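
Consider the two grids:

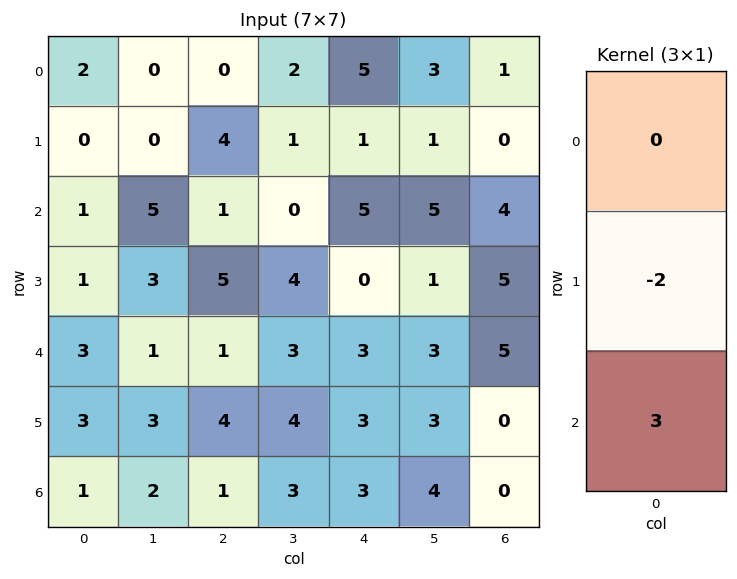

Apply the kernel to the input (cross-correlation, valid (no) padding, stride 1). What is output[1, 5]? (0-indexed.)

The receptive field on the input at this output position is [1 / 5 / 1]. Elementwise product with the kernel and sum: 5·-2 + 1·3.

-7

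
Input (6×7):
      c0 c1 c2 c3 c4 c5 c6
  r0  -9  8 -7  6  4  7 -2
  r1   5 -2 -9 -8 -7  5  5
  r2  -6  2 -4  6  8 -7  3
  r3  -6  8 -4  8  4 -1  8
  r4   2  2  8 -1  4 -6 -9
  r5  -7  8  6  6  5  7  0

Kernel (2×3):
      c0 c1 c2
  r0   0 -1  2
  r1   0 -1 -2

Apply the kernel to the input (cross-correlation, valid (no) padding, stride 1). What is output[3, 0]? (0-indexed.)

The receptive field on the input at this output position is [-6 8 -4 / 2 2 8]. Elementwise product with the kernel and sum: 8·-1 + -4·2 + 2·-1 + 8·-2.

-34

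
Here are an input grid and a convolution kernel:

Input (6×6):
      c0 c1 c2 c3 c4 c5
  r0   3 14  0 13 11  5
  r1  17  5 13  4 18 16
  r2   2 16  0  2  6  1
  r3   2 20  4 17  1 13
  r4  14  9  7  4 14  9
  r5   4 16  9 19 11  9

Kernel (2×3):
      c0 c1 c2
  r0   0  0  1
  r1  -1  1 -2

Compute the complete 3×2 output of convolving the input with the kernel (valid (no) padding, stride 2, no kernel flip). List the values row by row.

-38 -34
10 17
1 2

Output[0,0]: The receptive field on the input at this output position is [3 14 0 / 17 5 13]. Elementwise product with the kernel and sum: 0·1 + 17·-1 + 5·1 + 13·-2.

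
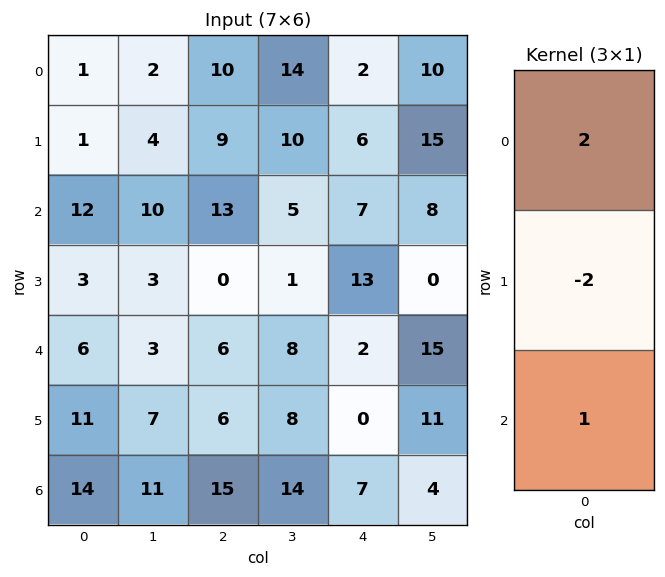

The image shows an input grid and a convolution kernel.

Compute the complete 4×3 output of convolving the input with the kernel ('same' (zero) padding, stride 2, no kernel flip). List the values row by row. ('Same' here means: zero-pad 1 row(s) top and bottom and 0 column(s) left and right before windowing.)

Output[0,0]: The receptive field on the zero-padded input at this output position is [0 / 1 / 1]. Elementwise product with the kernel and sum: 0·2 + 1·-2 + 1·1.

-1 -11 2
-19 -8 11
5 -6 22
-6 -18 -14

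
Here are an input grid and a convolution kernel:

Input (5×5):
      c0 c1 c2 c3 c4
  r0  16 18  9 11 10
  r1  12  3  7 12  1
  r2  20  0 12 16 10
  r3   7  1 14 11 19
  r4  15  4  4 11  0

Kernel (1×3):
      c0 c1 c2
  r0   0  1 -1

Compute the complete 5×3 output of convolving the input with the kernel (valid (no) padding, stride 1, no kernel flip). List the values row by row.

9 -2 1
-4 -5 11
-12 -4 6
-13 3 -8
0 -7 11

Output[0,0]: The receptive field on the input at this output position is [16 18 9]. Elementwise product with the kernel and sum: 18·1 + 9·-1.
Output[0,1]: The receptive field on the input at this output position is [18 9 11]. Elementwise product with the kernel and sum: 9·1 + 11·-1.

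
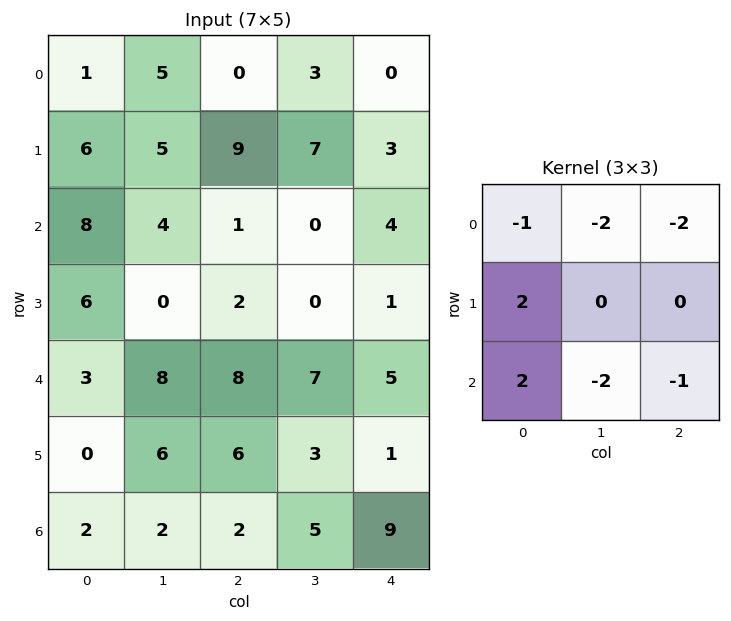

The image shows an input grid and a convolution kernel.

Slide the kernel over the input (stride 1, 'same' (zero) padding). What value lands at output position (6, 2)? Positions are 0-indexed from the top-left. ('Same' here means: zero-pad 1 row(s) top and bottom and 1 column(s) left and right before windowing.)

-20

The receptive field on the zero-padded input at this output position is [6 6 3 / 2 2 5 / 0 0 0]. Elementwise product with the kernel and sum: 6·-1 + 6·-2 + 3·-2 + 2·2 + 0·2 + 0·-2 + 0·-1.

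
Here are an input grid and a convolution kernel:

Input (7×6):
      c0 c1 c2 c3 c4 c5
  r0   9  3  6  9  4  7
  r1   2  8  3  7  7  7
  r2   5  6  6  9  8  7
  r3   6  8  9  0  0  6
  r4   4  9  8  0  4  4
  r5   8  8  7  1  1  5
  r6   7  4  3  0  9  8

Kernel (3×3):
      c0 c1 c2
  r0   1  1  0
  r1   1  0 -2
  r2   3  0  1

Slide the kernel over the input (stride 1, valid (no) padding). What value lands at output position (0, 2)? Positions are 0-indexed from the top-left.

30

The receptive field on the input at this output position is [6 9 4 / 3 7 7 / 6 9 8]. Elementwise product with the kernel and sum: 6·1 + 9·1 + 3·1 + 7·-2 + 6·3 + 8·1.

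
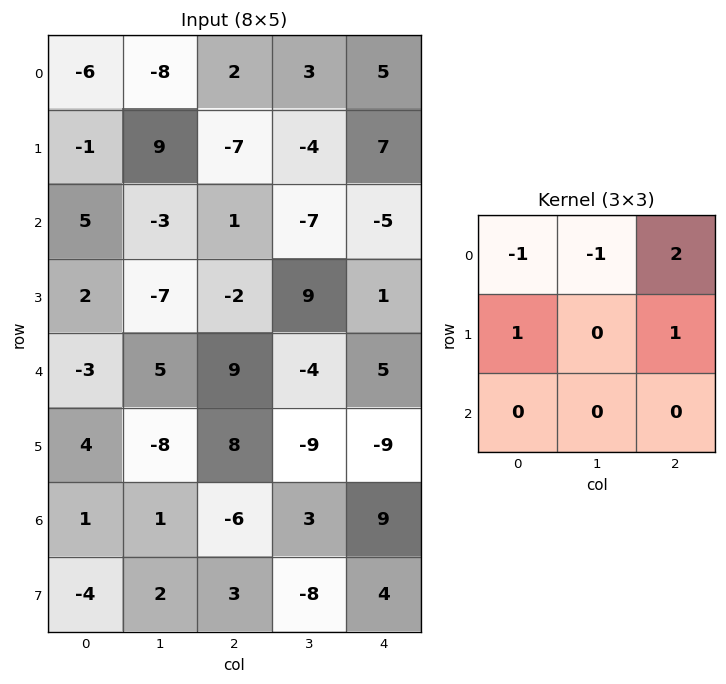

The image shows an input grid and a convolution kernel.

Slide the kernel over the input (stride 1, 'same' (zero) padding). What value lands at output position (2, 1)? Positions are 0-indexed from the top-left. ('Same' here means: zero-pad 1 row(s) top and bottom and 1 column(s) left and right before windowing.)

The receptive field on the zero-padded input at this output position is [-1 9 -7 / 5 -3 1 / 2 -7 -2]. Elementwise product with the kernel and sum: -1·-1 + 9·-1 + -7·2 + 5·1 + 1·1.

-16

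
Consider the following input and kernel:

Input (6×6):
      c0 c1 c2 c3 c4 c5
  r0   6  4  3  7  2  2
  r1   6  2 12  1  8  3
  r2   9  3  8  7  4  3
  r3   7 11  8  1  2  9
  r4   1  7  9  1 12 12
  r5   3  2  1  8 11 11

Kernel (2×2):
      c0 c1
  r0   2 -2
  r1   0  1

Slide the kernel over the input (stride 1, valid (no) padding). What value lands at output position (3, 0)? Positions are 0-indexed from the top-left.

The receptive field on the input at this output position is [7 11 / 1 7]. Elementwise product with the kernel and sum: 7·2 + 11·-2 + 7·1.

-1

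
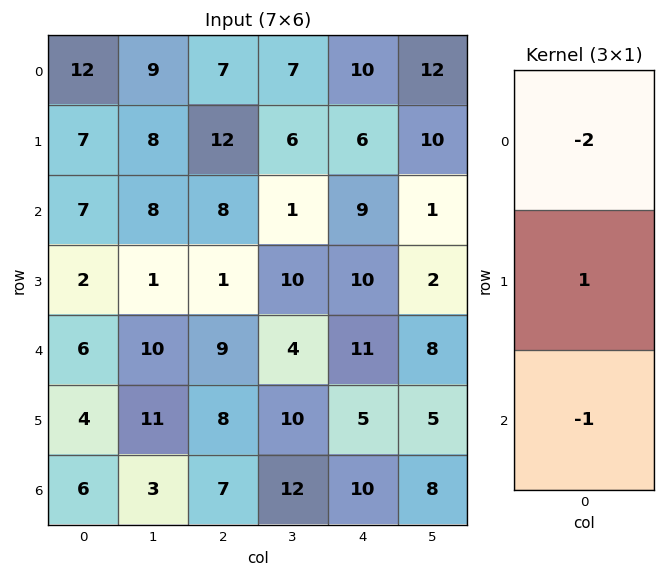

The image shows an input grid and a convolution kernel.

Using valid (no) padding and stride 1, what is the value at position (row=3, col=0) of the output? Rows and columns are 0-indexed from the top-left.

The receptive field on the input at this output position is [2 / 6 / 4]. Elementwise product with the kernel and sum: 2·-2 + 6·1 + 4·-1.

-2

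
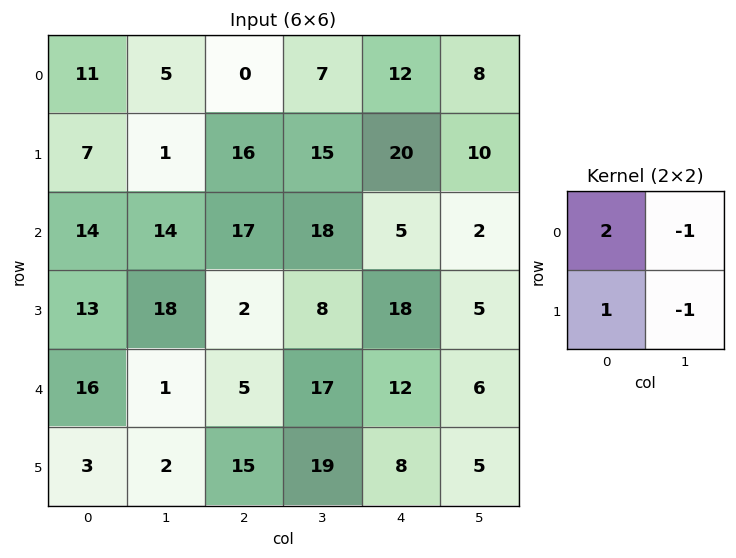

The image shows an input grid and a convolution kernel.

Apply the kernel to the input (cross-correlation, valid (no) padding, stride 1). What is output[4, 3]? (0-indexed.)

33

The receptive field on the input at this output position is [17 12 / 19 8]. Elementwise product with the kernel and sum: 17·2 + 12·-1 + 19·1 + 8·-1.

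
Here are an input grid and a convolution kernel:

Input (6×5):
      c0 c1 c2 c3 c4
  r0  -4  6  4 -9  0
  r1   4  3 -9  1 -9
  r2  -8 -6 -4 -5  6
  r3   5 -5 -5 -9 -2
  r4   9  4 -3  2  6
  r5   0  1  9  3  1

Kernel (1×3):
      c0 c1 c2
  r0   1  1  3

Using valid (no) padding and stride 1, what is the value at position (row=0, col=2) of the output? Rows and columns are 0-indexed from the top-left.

-5

The receptive field on the input at this output position is [4 -9 0]. Elementwise product with the kernel and sum: 4·1 + -9·1 + 0·3.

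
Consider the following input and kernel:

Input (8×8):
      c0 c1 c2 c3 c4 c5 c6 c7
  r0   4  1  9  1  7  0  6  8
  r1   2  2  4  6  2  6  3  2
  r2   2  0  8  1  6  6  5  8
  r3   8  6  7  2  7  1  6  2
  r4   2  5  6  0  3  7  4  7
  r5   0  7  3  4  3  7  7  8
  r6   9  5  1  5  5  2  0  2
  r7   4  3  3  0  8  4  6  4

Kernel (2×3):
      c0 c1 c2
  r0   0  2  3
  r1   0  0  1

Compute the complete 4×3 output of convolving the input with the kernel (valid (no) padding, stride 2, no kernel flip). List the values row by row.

33 25 21
31 27 33
31 12 33
16 33 10

Output[0,0]: The receptive field on the input at this output position is [4 1 9 / 2 2 4]. Elementwise product with the kernel and sum: 1·2 + 9·3 + 4·1.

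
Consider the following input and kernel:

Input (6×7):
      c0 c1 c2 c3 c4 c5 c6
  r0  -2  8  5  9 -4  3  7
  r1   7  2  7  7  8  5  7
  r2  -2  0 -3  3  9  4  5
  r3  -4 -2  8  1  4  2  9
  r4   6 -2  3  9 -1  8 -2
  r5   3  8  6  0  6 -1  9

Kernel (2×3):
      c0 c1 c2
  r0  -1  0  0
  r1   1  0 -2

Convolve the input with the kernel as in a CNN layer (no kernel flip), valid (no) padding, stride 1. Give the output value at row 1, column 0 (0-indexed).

The receptive field on the input at this output position is [7 2 7 / -2 0 -3]. Elementwise product with the kernel and sum: 7·-1 + -2·1 + -3·-2.

-3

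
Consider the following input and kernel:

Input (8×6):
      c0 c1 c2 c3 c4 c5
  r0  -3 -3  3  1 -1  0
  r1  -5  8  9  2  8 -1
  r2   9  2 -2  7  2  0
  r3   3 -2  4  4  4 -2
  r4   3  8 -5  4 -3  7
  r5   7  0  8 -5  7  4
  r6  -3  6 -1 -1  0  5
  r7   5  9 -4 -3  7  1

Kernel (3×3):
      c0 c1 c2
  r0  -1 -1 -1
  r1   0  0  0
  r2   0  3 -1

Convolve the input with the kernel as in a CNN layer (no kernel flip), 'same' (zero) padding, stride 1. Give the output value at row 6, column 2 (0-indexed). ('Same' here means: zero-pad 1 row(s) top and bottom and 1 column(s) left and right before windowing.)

-12

The receptive field on the zero-padded input at this output position is [0 8 -5 / 6 -1 -1 / 9 -4 -3]. Elementwise product with the kernel and sum: 0·-1 + 8·-1 + -5·-1 + -4·3 + -3·-1.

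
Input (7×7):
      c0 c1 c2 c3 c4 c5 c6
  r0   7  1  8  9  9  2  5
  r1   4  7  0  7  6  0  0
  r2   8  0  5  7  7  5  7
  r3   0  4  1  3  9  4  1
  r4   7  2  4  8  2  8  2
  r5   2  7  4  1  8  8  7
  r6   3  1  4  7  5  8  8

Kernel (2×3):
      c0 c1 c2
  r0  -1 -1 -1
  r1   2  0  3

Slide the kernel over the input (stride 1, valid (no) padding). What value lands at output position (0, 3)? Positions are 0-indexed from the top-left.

-6

The receptive field on the input at this output position is [9 9 2 / 7 6 0]. Elementwise product with the kernel and sum: 9·-1 + 9·-1 + 2·-1 + 7·2 + 0·3.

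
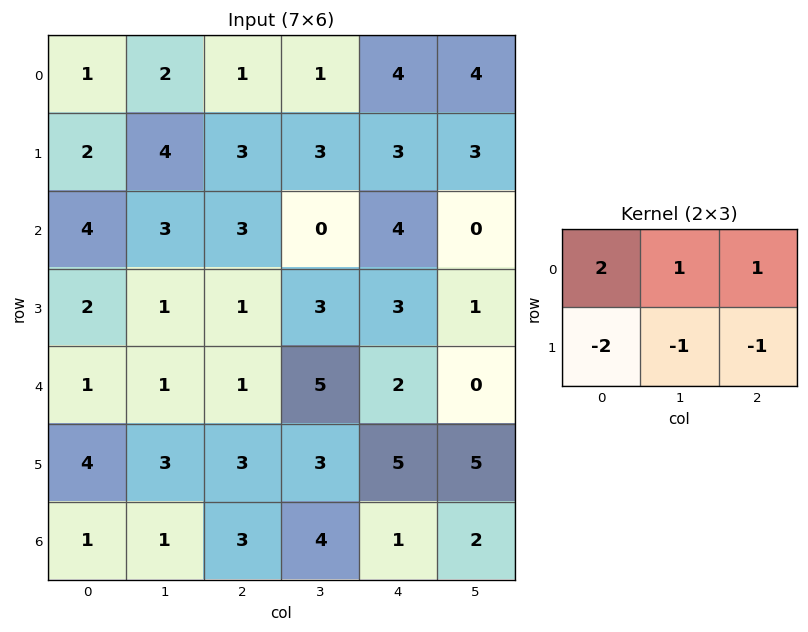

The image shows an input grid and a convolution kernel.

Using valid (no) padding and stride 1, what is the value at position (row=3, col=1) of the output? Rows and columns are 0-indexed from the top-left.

The receptive field on the input at this output position is [1 1 3 / 1 1 5]. Elementwise product with the kernel and sum: 1·2 + 1·1 + 3·1 + 1·-2 + 1·-1 + 5·-1.

-2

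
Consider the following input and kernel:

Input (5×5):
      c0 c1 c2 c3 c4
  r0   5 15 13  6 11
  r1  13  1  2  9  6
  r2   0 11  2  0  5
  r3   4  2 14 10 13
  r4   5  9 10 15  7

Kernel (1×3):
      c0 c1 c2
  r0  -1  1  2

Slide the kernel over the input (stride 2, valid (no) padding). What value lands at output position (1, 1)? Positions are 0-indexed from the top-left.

The receptive field on the input at this output position is [2 0 5]. Elementwise product with the kernel and sum: 2·-1 + 0·1 + 5·2.

8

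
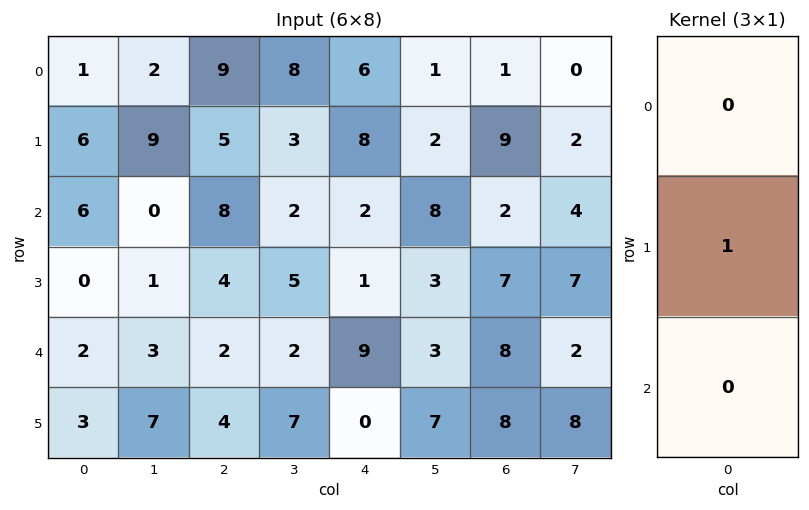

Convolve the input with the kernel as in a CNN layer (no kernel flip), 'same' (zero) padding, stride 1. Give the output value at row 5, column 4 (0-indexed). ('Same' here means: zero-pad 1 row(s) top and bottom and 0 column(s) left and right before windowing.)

The receptive field on the zero-padded input at this output position is [9 / 0 / 0]. Elementwise product with the kernel and sum: 0·1.

0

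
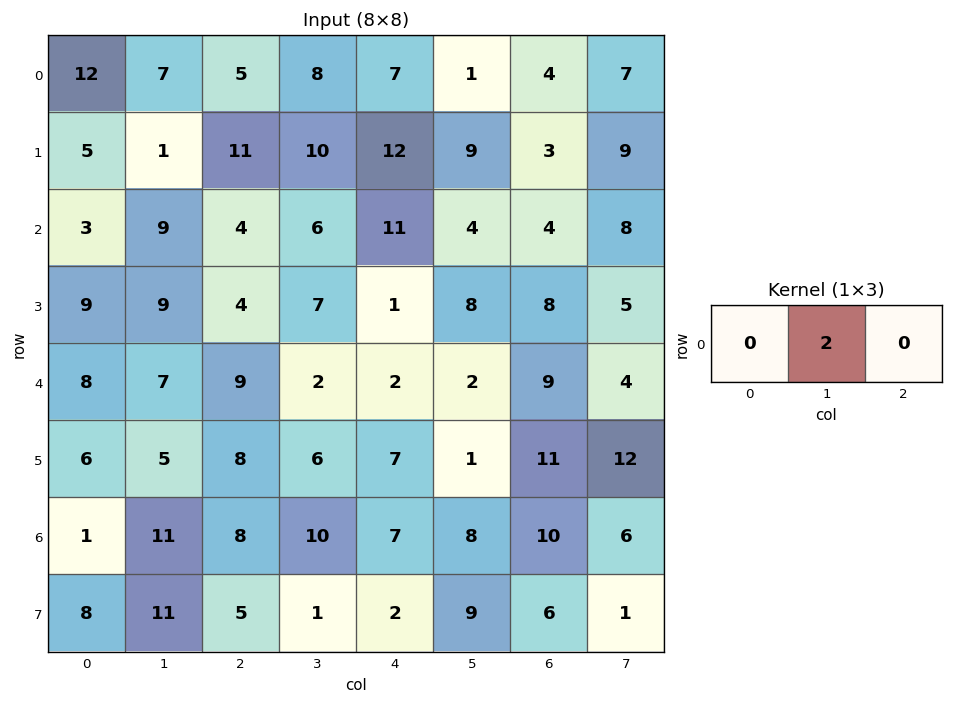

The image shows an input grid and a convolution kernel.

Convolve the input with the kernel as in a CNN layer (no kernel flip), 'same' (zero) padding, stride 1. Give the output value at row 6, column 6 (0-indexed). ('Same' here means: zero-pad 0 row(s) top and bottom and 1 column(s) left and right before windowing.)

The receptive field on the zero-padded input at this output position is [8 10 6]. Elementwise product with the kernel and sum: 10·2.

20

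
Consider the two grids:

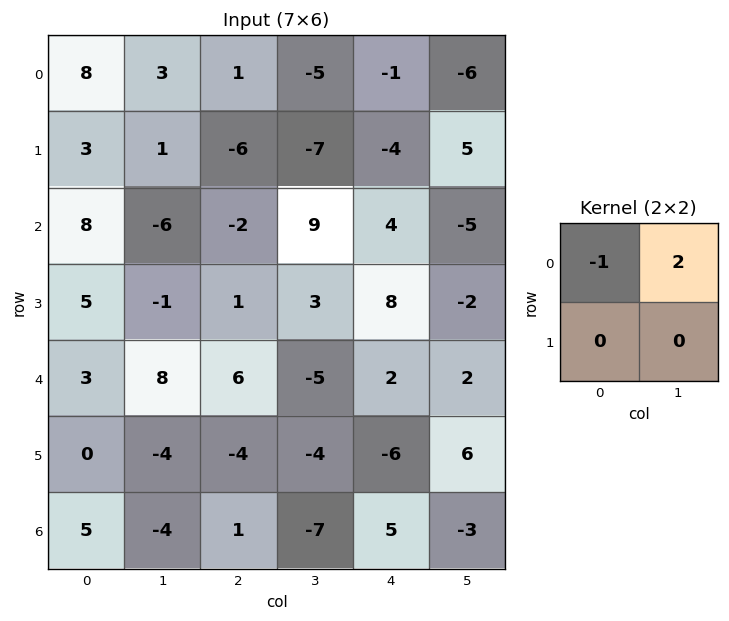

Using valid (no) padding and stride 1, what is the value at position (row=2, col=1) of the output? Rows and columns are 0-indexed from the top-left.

2

The receptive field on the input at this output position is [-6 -2 / -1 1]. Elementwise product with the kernel and sum: -6·-1 + -2·2.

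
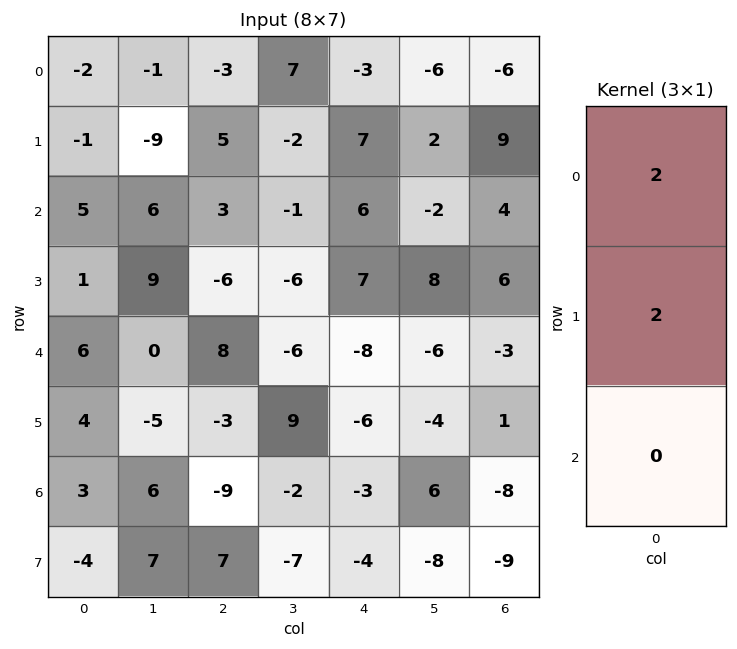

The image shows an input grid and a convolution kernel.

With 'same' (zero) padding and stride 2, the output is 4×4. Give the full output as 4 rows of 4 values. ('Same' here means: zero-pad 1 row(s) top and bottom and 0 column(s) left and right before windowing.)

Output[0,0]: The receptive field on the zero-padded input at this output position is [0 / -2 / -1]. Elementwise product with the kernel and sum: 0·2 + -2·2.

-4 -6 -6 -12
8 16 26 26
14 4 -2 6
14 -24 -18 -14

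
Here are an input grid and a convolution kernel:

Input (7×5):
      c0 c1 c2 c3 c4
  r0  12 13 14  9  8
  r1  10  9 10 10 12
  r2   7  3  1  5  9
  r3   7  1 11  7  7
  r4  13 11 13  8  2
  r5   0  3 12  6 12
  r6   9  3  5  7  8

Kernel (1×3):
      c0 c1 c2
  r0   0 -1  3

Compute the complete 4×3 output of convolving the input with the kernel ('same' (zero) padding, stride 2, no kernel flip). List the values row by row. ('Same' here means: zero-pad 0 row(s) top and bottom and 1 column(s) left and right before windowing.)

27 13 -8
2 14 -9
20 11 -2
0 16 -8

Output[0,0]: The receptive field on the zero-padded input at this output position is [0 12 13]. Elementwise product with the kernel and sum: 12·-1 + 13·3.
Output[0,1]: The receptive field on the zero-padded input at this output position is [13 14 9]. Elementwise product with the kernel and sum: 14·-1 + 9·3.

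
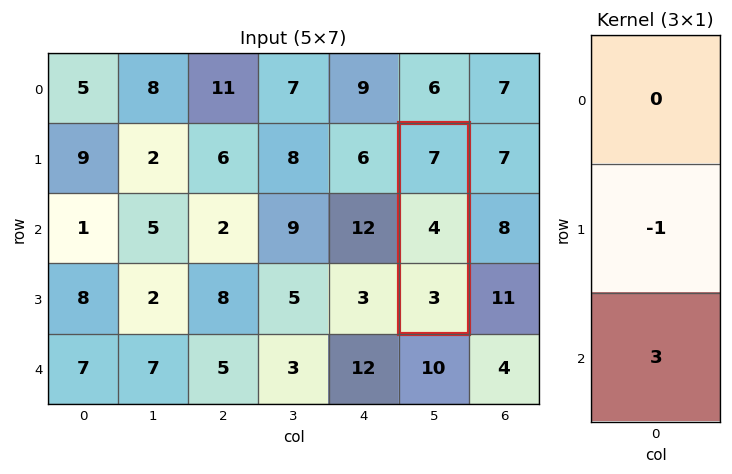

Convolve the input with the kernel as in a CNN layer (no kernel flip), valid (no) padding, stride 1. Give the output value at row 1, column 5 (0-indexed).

The receptive field on the input at this output position is [7 / 4 / 3]. Elementwise product with the kernel and sum: 4·-1 + 3·3.

5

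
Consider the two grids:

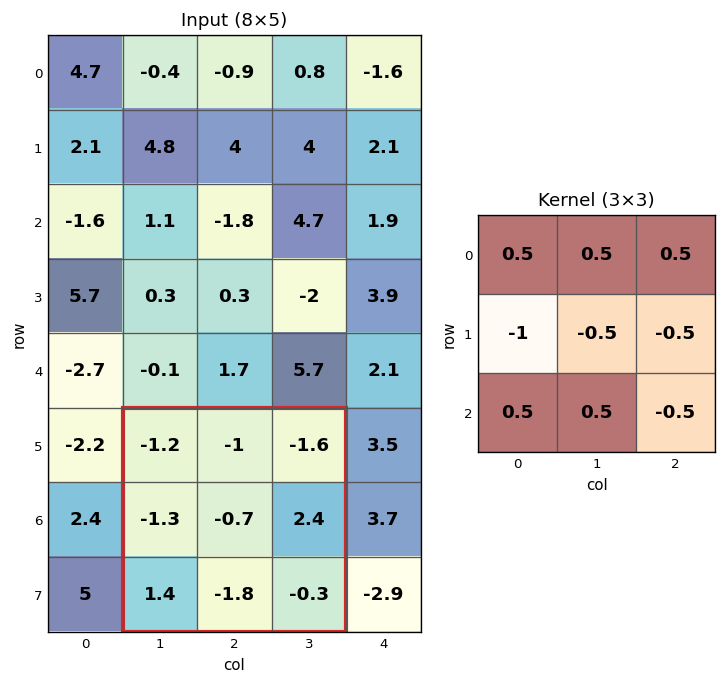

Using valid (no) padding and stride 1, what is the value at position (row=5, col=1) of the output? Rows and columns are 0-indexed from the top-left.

-1.5

The receptive field on the input at this output position is [-1.2 -1 -1.6 / -1.3 -0.7 2.4 / 1.4 -1.8 -0.3]. Elementwise product with the kernel and sum: -1.2·0.5 + -1·0.5 + -1.6·0.5 + -1.3·-1 + -0.7·-0.5 + 2.4·-0.5 + 1.4·0.5 + -1.8·0.5 + -0.3·-0.5.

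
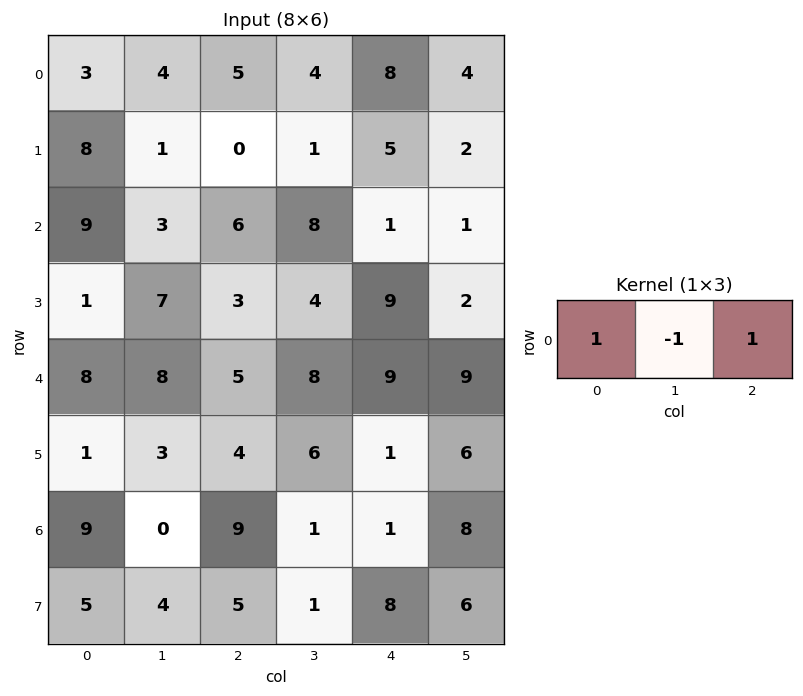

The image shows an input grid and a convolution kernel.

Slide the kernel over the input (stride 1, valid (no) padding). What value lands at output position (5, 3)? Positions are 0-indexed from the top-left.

The receptive field on the input at this output position is [6 1 6]. Elementwise product with the kernel and sum: 6·1 + 1·-1 + 6·1.

11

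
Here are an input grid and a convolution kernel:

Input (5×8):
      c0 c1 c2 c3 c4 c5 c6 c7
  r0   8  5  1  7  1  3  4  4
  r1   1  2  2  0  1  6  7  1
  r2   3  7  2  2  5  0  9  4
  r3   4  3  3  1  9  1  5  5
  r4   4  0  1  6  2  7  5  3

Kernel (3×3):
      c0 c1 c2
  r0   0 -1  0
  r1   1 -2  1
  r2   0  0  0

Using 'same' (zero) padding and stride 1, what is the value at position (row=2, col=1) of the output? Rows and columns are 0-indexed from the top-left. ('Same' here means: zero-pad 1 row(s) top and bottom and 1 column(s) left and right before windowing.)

-11

The receptive field on the zero-padded input at this output position is [1 2 2 / 3 7 2 / 4 3 3]. Elementwise product with the kernel and sum: 2·-1 + 3·1 + 7·-2 + 2·1.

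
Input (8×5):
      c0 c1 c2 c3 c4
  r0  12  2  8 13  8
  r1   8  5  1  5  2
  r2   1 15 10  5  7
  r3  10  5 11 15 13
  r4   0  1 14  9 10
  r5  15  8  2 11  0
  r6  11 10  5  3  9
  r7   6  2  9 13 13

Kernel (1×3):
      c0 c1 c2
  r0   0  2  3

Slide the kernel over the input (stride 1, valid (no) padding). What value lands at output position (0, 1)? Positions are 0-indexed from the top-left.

The receptive field on the input at this output position is [2 8 13]. Elementwise product with the kernel and sum: 8·2 + 13·3.

55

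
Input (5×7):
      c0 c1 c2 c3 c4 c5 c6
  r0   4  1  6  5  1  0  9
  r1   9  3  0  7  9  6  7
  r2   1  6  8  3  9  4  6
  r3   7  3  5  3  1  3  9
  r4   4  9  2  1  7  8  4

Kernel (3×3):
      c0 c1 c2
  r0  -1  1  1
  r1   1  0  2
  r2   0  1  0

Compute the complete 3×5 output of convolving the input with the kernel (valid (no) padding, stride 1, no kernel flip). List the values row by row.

Output[0,0]: The receptive field on the input at this output position is [4 1 6 / 9 3 0 / 1 6 8]. Elementwise product with the kernel and sum: 4·-1 + 1·1 + 6·1 + 9·1 + 0·2 + 6·1.
Output[0,1]: The receptive field on the input at this output position is [1 6 5 / 3 0 7 / 6 8 3]. Elementwise product with the kernel and sum: 1·-1 + 6·1 + 5·1 + 3·1 + 7·2 + 8·1.

18 35 21 24 35
14 21 45 20 28
39 16 12 26 28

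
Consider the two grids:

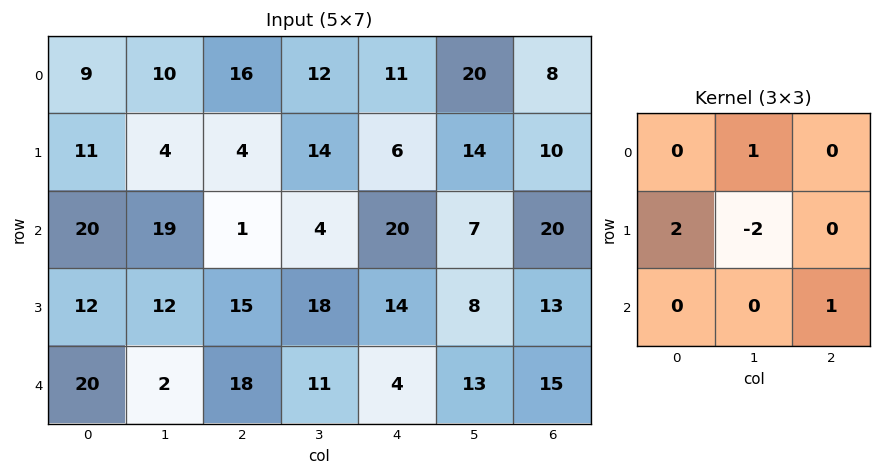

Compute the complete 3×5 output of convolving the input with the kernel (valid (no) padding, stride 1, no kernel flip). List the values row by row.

25 20 12 34 24
21 58 22 -18 53
37 6 2 41 34

Output[0,0]: The receptive field on the input at this output position is [9 10 16 / 11 4 4 / 20 19 1]. Elementwise product with the kernel and sum: 10·1 + 11·2 + 4·-2 + 1·1.
Output[0,1]: The receptive field on the input at this output position is [10 16 12 / 4 4 14 / 19 1 4]. Elementwise product with the kernel and sum: 16·1 + 4·2 + 4·-2 + 4·1.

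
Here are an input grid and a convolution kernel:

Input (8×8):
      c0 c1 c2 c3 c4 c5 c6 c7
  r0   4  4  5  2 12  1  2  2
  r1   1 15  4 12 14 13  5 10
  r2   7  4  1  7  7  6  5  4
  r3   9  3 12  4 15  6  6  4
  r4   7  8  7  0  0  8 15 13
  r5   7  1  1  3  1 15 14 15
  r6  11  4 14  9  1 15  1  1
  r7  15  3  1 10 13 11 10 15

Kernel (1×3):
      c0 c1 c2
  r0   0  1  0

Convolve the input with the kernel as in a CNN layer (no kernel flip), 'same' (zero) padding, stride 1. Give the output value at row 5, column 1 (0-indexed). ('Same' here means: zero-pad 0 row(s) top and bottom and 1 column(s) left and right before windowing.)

The receptive field on the zero-padded input at this output position is [7 1 1]. Elementwise product with the kernel and sum: 1·1.

1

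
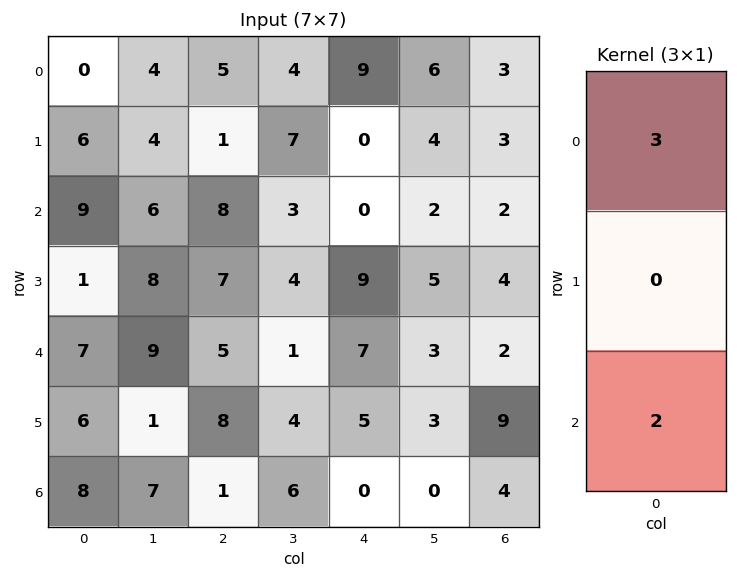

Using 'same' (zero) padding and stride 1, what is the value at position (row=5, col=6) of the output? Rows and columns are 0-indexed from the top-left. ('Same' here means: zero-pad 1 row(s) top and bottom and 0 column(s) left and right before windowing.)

The receptive field on the zero-padded input at this output position is [2 / 9 / 4]. Elementwise product with the kernel and sum: 2·3 + 4·2.

14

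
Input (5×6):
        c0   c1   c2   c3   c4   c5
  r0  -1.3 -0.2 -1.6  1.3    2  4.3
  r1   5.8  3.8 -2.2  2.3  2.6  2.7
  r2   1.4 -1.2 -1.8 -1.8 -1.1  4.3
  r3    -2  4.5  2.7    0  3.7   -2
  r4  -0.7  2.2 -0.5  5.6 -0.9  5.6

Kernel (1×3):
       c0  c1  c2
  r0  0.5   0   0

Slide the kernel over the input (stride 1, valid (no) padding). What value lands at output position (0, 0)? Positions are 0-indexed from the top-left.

-0.65

The receptive field on the input at this output position is [-1.3 -0.2 -1.6]. Elementwise product with the kernel and sum: -1.3·0.5.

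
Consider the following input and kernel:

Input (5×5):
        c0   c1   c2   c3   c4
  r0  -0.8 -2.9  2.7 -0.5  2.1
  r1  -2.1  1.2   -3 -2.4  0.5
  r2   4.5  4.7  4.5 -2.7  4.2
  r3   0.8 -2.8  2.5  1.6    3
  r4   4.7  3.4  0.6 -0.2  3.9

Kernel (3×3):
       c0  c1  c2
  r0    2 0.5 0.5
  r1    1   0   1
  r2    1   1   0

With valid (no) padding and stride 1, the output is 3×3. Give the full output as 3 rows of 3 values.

2.4 3.3 5.5
1.9 1.4 5.85
25 13.1 15.65

Output[0,0]: The receptive field on the input at this output position is [-0.8 -2.9 2.7 / -2.1 1.2 -3 / 4.5 4.7 4.5]. Elementwise product with the kernel and sum: -0.8·2 + -2.9·0.5 + 2.7·0.5 + -2.1·1 + -3·1 + 4.5·1 + 4.7·1.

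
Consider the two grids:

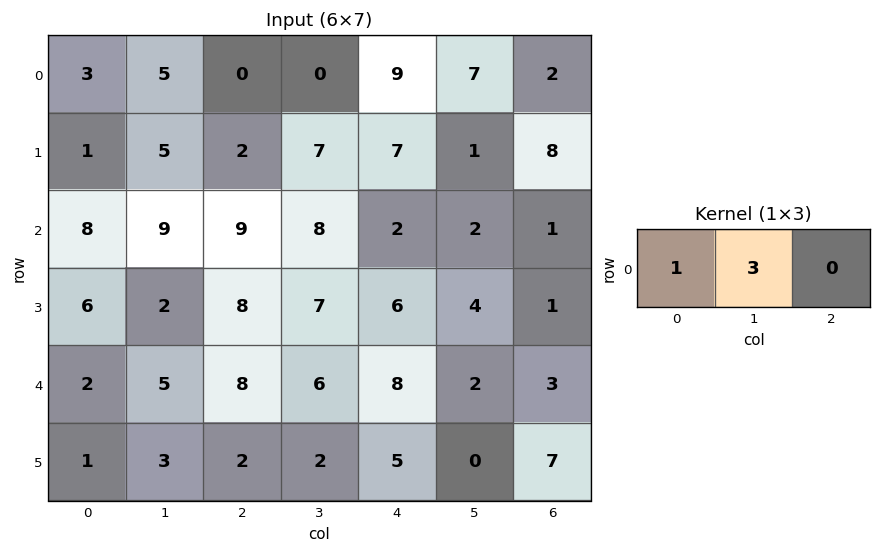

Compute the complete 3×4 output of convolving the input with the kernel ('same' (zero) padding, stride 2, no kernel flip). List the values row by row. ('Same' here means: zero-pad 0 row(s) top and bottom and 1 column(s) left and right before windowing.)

Output[0,0]: The receptive field on the zero-padded input at this output position is [0 3 5]. Elementwise product with the kernel and sum: 0·1 + 3·3.
Output[0,1]: The receptive field on the zero-padded input at this output position is [5 0 0]. Elementwise product with the kernel and sum: 5·1 + 0·3.

9 5 27 13
24 36 14 5
6 29 30 11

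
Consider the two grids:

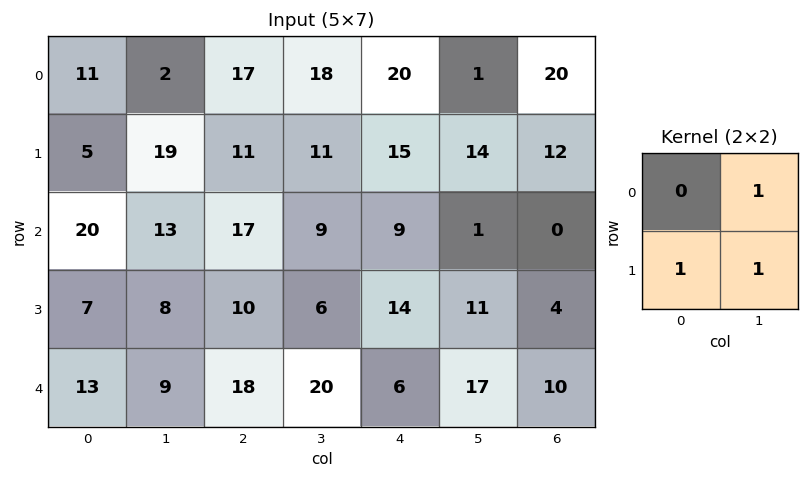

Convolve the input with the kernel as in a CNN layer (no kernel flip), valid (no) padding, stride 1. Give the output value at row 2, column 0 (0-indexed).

28

The receptive field on the input at this output position is [20 13 / 7 8]. Elementwise product with the kernel and sum: 13·1 + 7·1 + 8·1.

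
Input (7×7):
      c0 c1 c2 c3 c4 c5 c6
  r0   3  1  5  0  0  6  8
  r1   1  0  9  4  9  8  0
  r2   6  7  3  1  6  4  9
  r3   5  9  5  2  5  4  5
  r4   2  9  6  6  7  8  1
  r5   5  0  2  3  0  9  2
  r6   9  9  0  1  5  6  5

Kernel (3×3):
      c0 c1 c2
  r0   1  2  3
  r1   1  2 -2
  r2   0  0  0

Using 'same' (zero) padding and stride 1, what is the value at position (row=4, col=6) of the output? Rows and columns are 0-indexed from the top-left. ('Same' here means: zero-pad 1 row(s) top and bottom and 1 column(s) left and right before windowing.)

24

The receptive field on the zero-padded input at this output position is [4 5 0 / 8 1 0 / 9 2 0]. Elementwise product with the kernel and sum: 4·1 + 5·2 + 0·3 + 8·1 + 1·2 + 0·-2.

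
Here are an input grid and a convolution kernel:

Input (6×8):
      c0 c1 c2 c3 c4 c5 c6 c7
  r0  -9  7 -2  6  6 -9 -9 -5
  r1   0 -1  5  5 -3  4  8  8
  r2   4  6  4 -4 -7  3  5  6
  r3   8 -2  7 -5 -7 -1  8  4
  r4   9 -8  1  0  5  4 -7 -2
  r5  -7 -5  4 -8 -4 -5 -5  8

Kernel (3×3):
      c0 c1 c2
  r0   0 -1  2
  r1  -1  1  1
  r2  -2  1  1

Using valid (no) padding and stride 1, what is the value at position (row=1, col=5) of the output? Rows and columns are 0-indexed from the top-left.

The receptive field on the input at this output position is [4 8 8 / 3 5 6 / -1 8 4]. Elementwise product with the kernel and sum: 8·-1 + 8·2 + 3·-1 + 5·1 + 6·1 + -1·-2 + 8·1 + 4·1.

30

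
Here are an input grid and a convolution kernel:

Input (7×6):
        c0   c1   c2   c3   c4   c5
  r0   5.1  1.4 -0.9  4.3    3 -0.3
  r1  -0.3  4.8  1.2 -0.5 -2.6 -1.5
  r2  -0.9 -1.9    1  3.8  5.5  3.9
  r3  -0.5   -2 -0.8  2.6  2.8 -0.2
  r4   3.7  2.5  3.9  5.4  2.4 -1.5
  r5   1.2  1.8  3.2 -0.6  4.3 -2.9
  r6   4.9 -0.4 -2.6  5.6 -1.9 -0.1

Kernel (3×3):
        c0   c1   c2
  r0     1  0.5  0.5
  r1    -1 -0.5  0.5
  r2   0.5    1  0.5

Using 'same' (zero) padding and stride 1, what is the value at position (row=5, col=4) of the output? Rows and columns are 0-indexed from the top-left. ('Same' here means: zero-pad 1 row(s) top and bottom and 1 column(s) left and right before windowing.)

The receptive field on the zero-padded input at this output position is [5.4 2.4 -1.5 / -0.6 4.3 -2.9 / 5.6 -1.9 -0.1]. Elementwise product with the kernel and sum: 5.4·1 + 2.4·0.5 + -1.5·0.5 + -0.6·-1 + 4.3·-0.5 + -2.9·0.5 + 5.6·0.5 + -1.9·1 + -0.1·0.5.

3.7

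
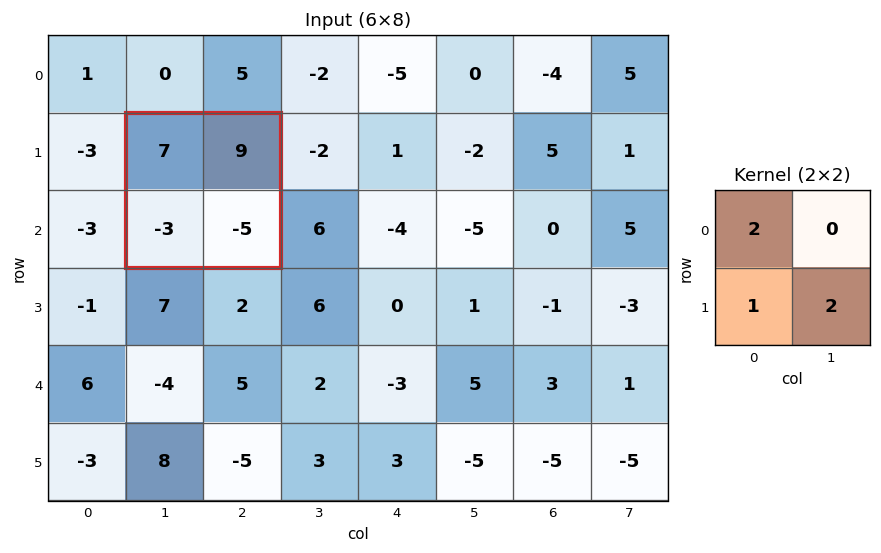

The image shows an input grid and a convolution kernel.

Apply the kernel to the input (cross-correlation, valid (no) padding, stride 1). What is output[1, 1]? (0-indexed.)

The receptive field on the input at this output position is [7 9 / -3 -5]. Elementwise product with the kernel and sum: 7·2 + -3·1 + -5·2.

1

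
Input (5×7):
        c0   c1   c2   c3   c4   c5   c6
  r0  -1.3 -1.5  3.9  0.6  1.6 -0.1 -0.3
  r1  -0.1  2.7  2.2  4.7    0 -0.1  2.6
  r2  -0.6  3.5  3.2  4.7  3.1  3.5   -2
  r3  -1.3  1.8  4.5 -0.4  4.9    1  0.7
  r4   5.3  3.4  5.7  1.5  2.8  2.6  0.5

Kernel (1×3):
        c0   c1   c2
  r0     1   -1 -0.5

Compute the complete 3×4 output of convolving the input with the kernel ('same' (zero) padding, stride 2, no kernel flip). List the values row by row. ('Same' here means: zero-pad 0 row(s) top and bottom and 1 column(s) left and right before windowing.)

Output[0,0]: The receptive field on the zero-padded input at this output position is [0 -1.3 -1.5]. Elementwise product with the kernel and sum: 0·1 + -1.3·-1 + -1.5·-0.5.
Output[0,1]: The receptive field on the zero-padded input at this output position is [-1.5 3.9 0.6]. Elementwise product with the kernel and sum: -1.5·1 + 3.9·-1 + 0.6·-0.5.

2.05 -5.7 -0.95 0.2
-1.15 -2.05 -0.15 5.5
-7 -3.05 -2.6 2.1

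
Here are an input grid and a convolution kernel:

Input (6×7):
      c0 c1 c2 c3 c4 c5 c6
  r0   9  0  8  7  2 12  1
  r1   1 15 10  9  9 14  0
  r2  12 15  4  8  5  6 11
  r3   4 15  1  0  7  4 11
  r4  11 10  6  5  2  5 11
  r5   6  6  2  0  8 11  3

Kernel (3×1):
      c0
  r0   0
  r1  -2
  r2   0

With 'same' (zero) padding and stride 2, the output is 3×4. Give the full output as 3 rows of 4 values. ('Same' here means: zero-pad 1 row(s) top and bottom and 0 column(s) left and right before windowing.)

-18 -16 -4 -2
-24 -8 -10 -22
-22 -12 -4 -22

Output[0,0]: The receptive field on the zero-padded input at this output position is [0 / 9 / 1]. Elementwise product with the kernel and sum: 9·-2.
Output[0,1]: The receptive field on the zero-padded input at this output position is [0 / 8 / 10]. Elementwise product with the kernel and sum: 8·-2.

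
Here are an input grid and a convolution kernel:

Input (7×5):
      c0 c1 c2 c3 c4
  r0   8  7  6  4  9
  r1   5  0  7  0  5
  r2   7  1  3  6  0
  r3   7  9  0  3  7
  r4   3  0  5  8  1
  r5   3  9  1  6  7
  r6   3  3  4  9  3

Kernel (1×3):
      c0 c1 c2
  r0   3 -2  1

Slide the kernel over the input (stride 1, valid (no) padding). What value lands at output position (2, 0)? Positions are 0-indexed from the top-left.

22

The receptive field on the input at this output position is [7 1 3]. Elementwise product with the kernel and sum: 7·3 + 1·-2 + 3·1.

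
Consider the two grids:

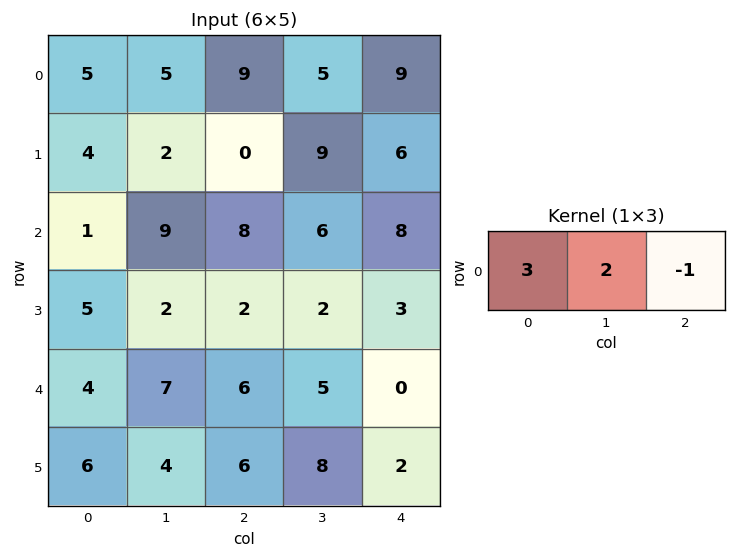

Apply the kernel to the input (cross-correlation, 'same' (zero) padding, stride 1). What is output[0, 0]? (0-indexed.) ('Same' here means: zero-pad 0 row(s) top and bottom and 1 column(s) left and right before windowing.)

5

The receptive field on the zero-padded input at this output position is [0 5 5]. Elementwise product with the kernel and sum: 0·3 + 5·2 + 5·-1.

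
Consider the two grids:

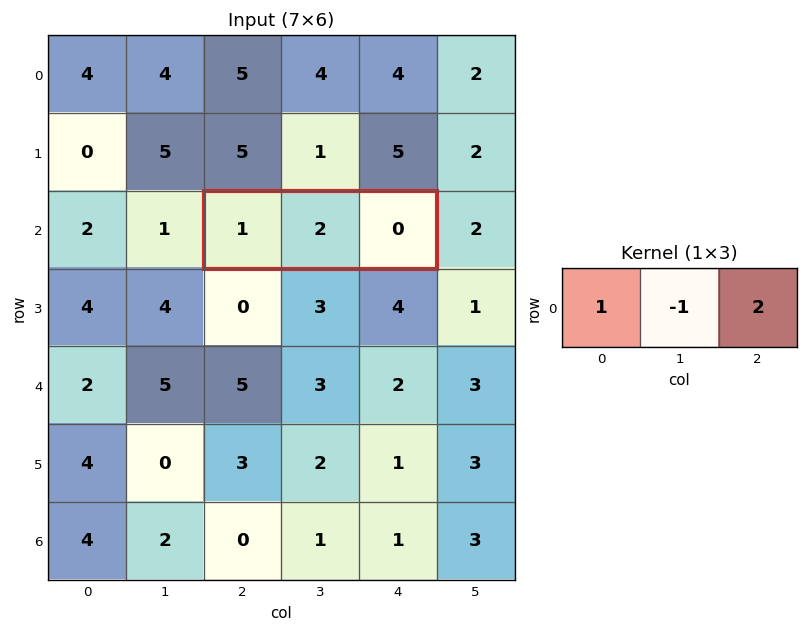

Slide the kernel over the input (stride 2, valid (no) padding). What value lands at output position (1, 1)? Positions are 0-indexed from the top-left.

The receptive field on the input at this output position is [1 2 0]. Elementwise product with the kernel and sum: 1·1 + 2·-1 + 0·2.

-1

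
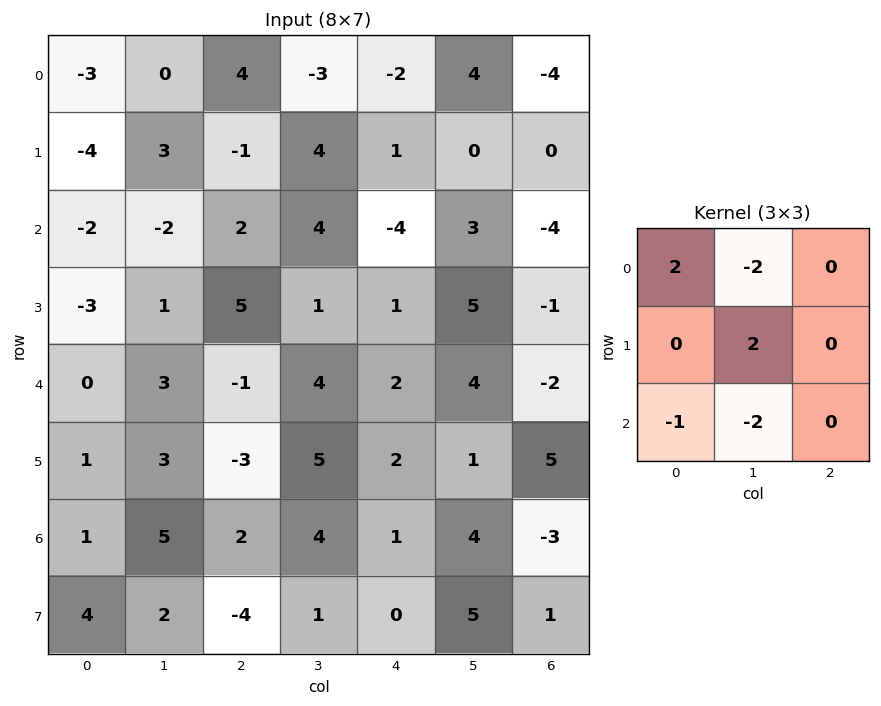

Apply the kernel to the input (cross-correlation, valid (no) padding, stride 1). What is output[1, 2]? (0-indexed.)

The receptive field on the input at this output position is [-1 4 1 / 2 4 -4 / 5 1 1]. Elementwise product with the kernel and sum: -1·2 + 4·-2 + 4·2 + 5·-1 + 1·-2.

-9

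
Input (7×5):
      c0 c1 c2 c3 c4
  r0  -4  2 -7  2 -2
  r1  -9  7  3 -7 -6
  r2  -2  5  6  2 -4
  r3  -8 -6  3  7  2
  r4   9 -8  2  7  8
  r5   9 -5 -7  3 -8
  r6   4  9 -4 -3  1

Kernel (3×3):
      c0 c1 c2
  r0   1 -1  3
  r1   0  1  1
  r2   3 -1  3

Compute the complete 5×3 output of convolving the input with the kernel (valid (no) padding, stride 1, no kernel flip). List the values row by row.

-10 26 -24
-5 -9 -2
49 10 24
12 22 -31
2 29 8

Output[0,0]: The receptive field on the input at this output position is [-4 2 -7 / -9 7 3 / -2 5 6]. Elementwise product with the kernel and sum: -4·1 + 2·-1 + -7·3 + 7·1 + 3·1 + -2·3 + 5·-1 + 6·3.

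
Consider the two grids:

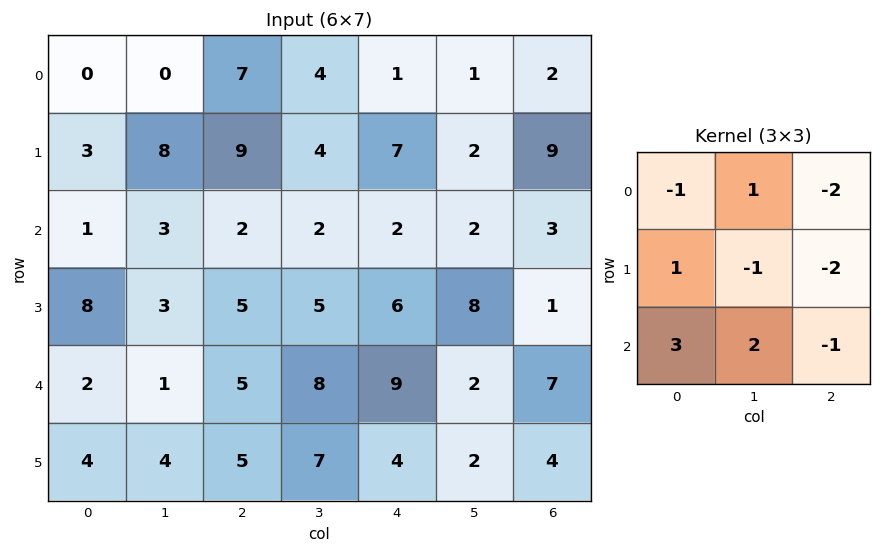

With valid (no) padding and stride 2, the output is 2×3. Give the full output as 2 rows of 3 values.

-30 -6 -10
-4 6 14

Output[0,0]: The receptive field on the input at this output position is [0 0 7 / 3 8 9 / 1 3 2]. Elementwise product with the kernel and sum: 0·-1 + 0·1 + 7·-2 + 3·1 + 8·-1 + 9·-2 + 1·3 + 3·2 + 2·-1.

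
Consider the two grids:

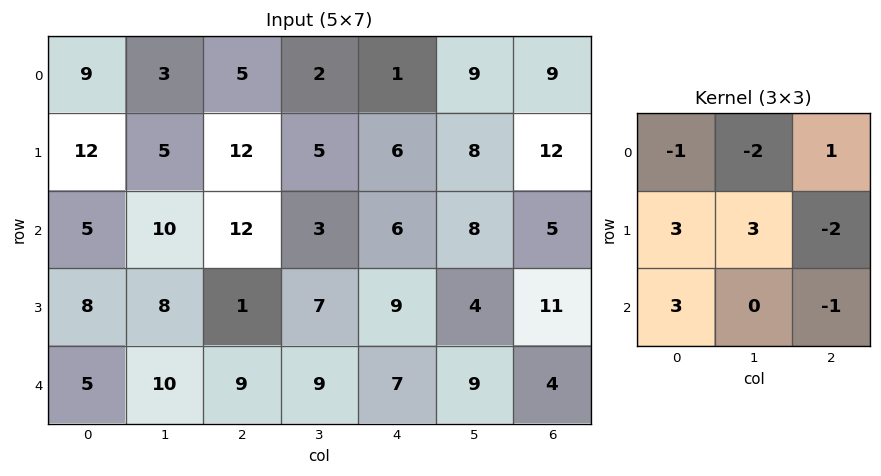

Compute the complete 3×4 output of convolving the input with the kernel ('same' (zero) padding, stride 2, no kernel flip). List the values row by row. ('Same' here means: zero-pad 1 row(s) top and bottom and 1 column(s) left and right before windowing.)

16 30 -2 78
-32 53 19 19
-13 36 9 13

Output[0,0]: The receptive field on the zero-padded input at this output position is [0 0 0 / 0 9 3 / 0 12 5]. Elementwise product with the kernel and sum: 0·-1 + 0·-2 + 0·1 + 0·3 + 9·3 + 3·-2 + 0·3 + 5·-1.
Output[0,1]: The receptive field on the zero-padded input at this output position is [0 0 0 / 3 5 2 / 5 12 5]. Elementwise product with the kernel and sum: 0·-1 + 0·-2 + 0·1 + 3·3 + 5·3 + 2·-2 + 5·3 + 5·-1.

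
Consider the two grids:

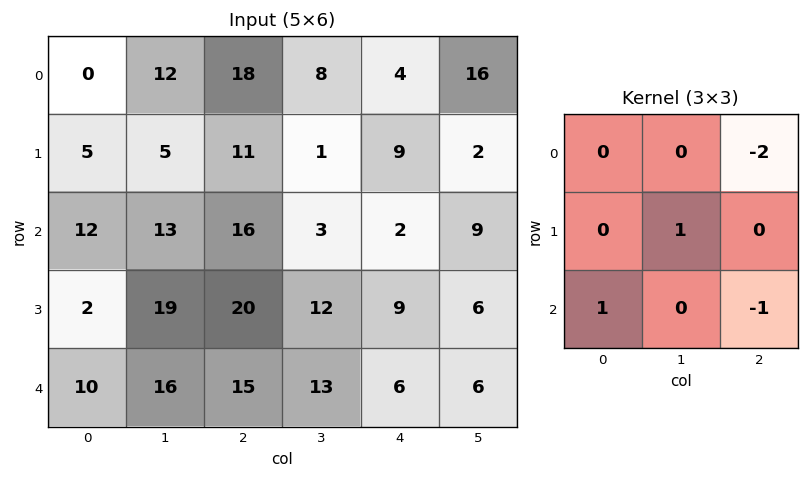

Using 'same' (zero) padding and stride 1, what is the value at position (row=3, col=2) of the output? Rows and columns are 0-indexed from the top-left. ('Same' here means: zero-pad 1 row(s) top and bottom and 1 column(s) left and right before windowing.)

The receptive field on the zero-padded input at this output position is [13 16 3 / 19 20 12 / 16 15 13]. Elementwise product with the kernel and sum: 3·-2 + 20·1 + 16·1 + 13·-1.

17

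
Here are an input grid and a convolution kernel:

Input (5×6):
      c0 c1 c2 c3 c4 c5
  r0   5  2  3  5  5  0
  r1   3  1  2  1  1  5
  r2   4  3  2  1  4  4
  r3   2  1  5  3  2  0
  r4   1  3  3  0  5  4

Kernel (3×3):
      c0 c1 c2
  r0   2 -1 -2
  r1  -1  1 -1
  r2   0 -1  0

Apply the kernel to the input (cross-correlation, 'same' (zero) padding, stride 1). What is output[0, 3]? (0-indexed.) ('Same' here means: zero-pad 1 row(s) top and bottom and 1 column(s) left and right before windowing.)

The receptive field on the zero-padded input at this output position is [0 0 0 / 3 5 5 / 2 1 1]. Elementwise product with the kernel and sum: 0·2 + 0·-1 + 0·-2 + 3·-1 + 5·1 + 5·-1 + 1·-1.

-4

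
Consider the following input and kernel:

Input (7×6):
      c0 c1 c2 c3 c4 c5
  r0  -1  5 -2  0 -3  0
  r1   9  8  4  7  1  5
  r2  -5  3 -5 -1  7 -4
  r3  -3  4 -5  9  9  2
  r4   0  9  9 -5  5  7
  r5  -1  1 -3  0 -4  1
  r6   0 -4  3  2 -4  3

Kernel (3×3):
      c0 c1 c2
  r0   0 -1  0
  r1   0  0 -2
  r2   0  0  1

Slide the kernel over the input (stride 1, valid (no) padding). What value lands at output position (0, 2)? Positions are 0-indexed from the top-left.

5

The receptive field on the input at this output position is [-2 0 -3 / 4 7 1 / -5 -1 7]. Elementwise product with the kernel and sum: 0·-1 + 1·-2 + 7·1.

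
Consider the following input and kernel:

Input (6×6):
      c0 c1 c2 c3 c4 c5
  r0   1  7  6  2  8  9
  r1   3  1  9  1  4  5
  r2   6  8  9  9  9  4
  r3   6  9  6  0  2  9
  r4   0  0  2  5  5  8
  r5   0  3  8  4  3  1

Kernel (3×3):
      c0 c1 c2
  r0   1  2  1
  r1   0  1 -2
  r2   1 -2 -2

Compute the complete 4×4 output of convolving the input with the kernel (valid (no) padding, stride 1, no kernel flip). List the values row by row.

Output[0,0]: The receptive field on the input at this output position is [1 7 6 / 3 1 9 / 6 8 9]. Elementwise product with the kernel and sum: 1·1 + 7·2 + 6·1 + 1·1 + 9·-2 + 6·1 + 8·-2 + 9·-2.
Output[0,1]: The receptive field on the input at this output position is [7 6 2 / 1 9 1 / 8 9 9]. Elementwise product with the kernel and sum: 7·1 + 6·2 + 2·1 + 9·1 + 1·-2 + 8·1 + 9·-2 + 9·-2.

-24 0 -16 4
-20 8 8 -7
24 27 14 -6
4 -8 -3 -2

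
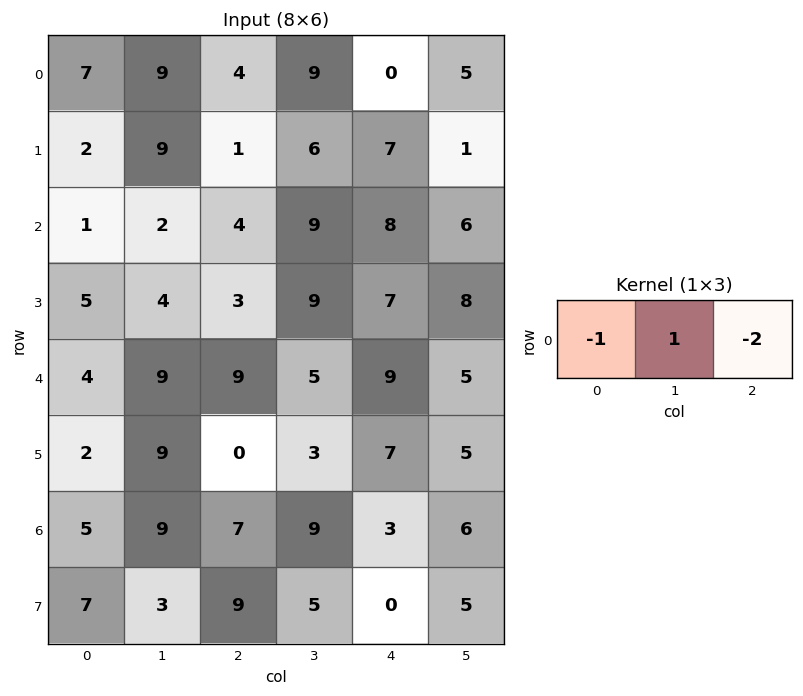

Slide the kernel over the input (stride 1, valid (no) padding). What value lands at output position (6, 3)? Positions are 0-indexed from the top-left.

-18

The receptive field on the input at this output position is [9 3 6]. Elementwise product with the kernel and sum: 9·-1 + 3·1 + 6·-2.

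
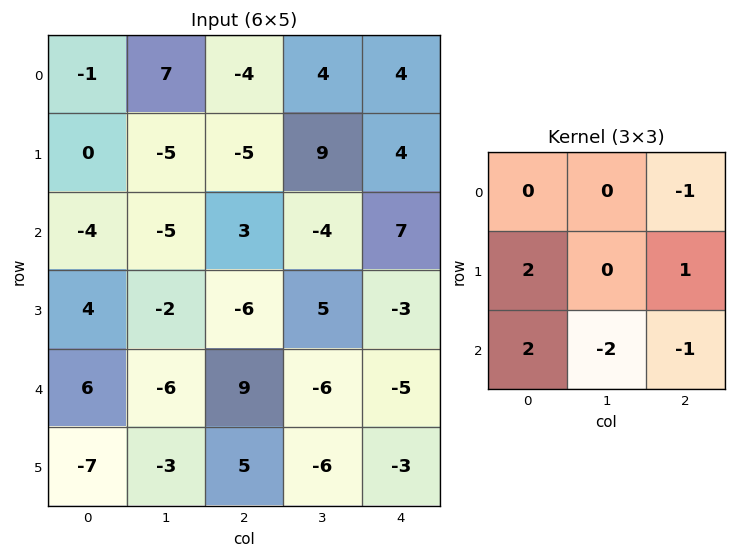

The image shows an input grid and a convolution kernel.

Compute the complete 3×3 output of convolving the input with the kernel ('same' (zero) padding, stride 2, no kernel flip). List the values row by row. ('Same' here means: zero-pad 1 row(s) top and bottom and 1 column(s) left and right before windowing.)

Output[0,0]: The receptive field on the zero-padded input at this output position is [0 0 0 / 0 -1 7 / 0 0 -5]. Elementwise product with the kernel and sum: 0·-1 + 0·2 + 7·1 + 0·2 + 0·-2 + -5·-1.
Output[0,1]: The receptive field on the zero-padded input at this output position is [0 0 0 / 7 -4 4 / -5 -5 9]. Elementwise product with the kernel and sum: 0·-1 + 7·2 + 4·1 + -5·2 + -5·-2 + 9·-1.

12 9 18
-6 -20 8
13 -33 -18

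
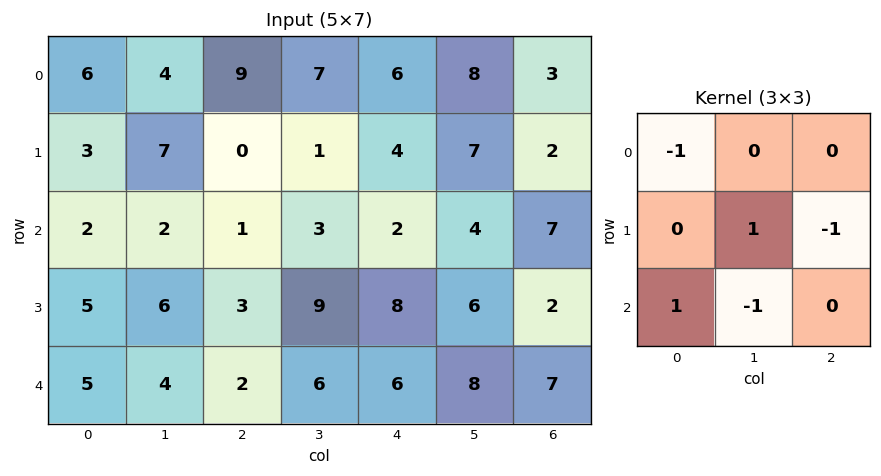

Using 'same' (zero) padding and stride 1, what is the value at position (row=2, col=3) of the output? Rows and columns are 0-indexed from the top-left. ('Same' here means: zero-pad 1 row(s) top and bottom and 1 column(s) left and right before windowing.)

-5

The receptive field on the zero-padded input at this output position is [0 1 4 / 1 3 2 / 3 9 8]. Elementwise product with the kernel and sum: 0·-1 + 3·1 + 2·-1 + 3·1 + 9·-1.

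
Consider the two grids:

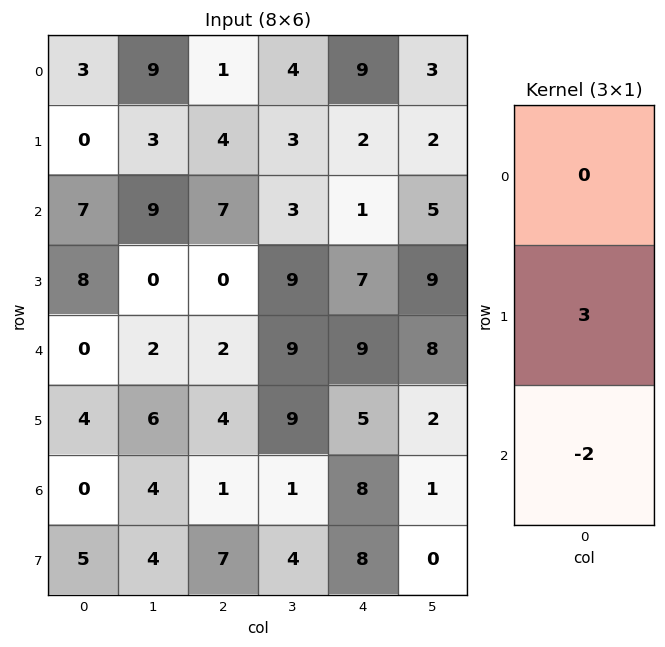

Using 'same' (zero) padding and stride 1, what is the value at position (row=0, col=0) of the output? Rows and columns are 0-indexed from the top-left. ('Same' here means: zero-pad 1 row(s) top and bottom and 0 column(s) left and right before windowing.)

The receptive field on the zero-padded input at this output position is [0 / 3 / 0]. Elementwise product with the kernel and sum: 3·3 + 0·-2.

9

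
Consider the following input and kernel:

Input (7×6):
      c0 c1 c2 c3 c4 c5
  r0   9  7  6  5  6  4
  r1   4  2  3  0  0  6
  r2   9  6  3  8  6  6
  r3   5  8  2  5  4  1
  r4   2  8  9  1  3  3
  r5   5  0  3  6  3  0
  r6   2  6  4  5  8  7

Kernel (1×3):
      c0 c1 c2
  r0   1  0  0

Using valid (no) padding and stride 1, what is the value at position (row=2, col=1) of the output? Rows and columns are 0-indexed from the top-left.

The receptive field on the input at this output position is [6 3 8]. Elementwise product with the kernel and sum: 6·1.

6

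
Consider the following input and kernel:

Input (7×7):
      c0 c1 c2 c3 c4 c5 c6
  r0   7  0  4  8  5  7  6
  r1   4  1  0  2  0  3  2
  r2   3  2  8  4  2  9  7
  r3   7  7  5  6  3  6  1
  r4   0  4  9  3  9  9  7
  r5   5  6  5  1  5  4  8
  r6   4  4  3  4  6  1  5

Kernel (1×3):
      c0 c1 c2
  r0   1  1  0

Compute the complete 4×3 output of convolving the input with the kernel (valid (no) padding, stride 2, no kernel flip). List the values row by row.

Output[0,0]: The receptive field on the input at this output position is [7 0 4]. Elementwise product with the kernel and sum: 7·1 + 0·1.

7 12 12
5 12 11
4 12 18
8 7 7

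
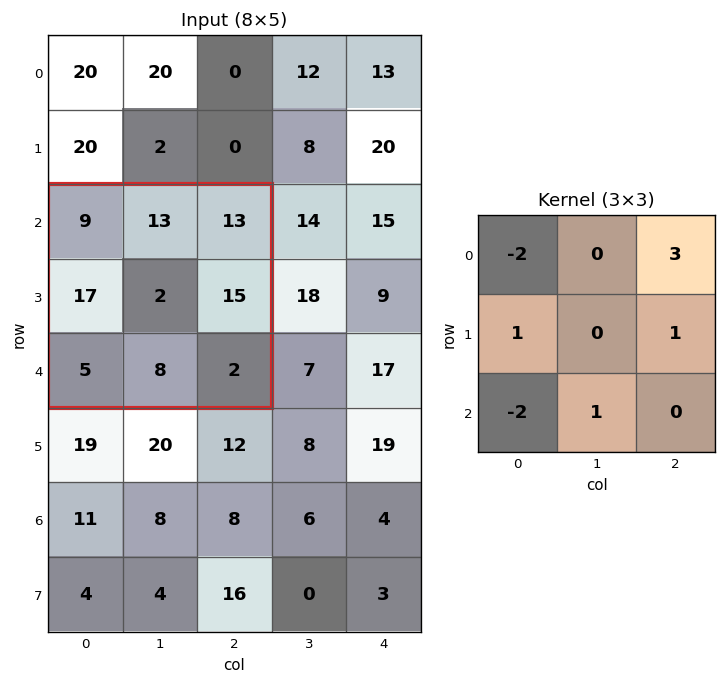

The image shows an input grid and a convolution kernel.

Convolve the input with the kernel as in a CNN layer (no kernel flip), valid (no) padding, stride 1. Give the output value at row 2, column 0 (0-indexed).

The receptive field on the input at this output position is [9 13 13 / 17 2 15 / 5 8 2]. Elementwise product with the kernel and sum: 9·-2 + 13·3 + 17·1 + 15·1 + 5·-2 + 8·1.

51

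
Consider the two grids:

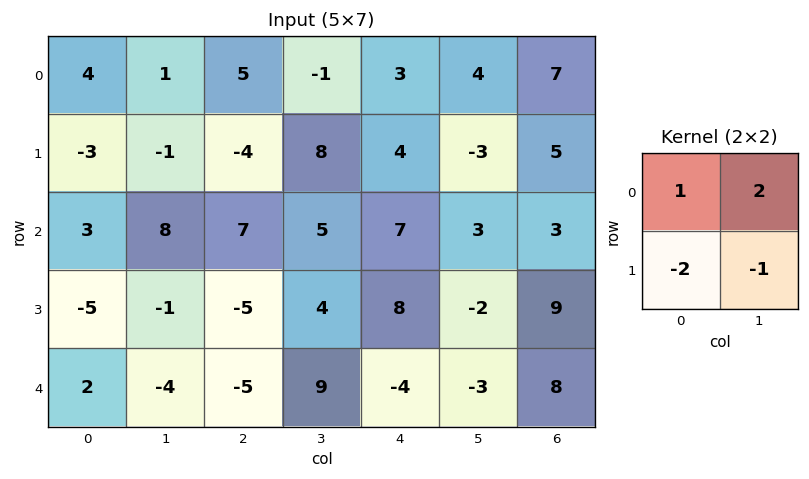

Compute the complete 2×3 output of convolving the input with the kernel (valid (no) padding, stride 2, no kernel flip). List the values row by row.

Output[0,0]: The receptive field on the input at this output position is [4 1 / -3 -1]. Elementwise product with the kernel and sum: 4·1 + 1·2 + -3·-2 + -1·-1.

13 3 6
30 23 -1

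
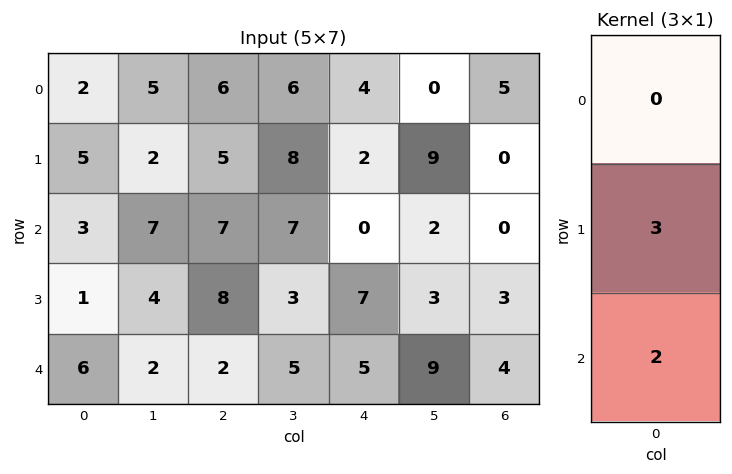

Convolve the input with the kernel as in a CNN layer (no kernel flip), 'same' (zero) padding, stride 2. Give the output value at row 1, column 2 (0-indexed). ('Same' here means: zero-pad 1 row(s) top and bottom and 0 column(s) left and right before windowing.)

14

The receptive field on the zero-padded input at this output position is [2 / 0 / 7]. Elementwise product with the kernel and sum: 0·3 + 7·2.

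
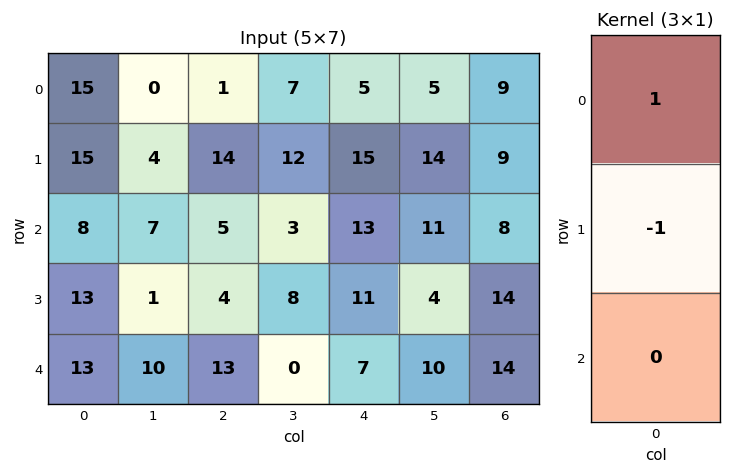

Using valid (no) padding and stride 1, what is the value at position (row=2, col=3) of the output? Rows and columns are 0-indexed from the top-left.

The receptive field on the input at this output position is [3 / 8 / 0]. Elementwise product with the kernel and sum: 3·1 + 8·-1.

-5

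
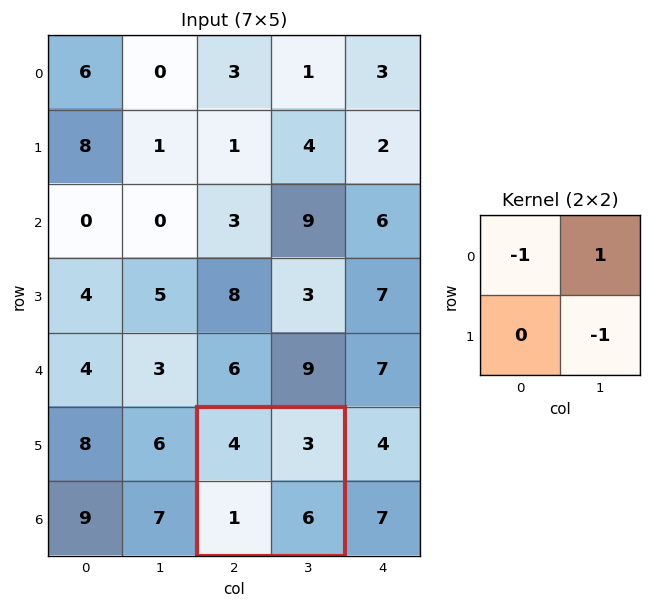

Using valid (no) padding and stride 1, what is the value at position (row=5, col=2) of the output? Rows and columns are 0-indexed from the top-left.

-7

The receptive field on the input at this output position is [4 3 / 1 6]. Elementwise product with the kernel and sum: 4·-1 + 3·1 + 6·-1.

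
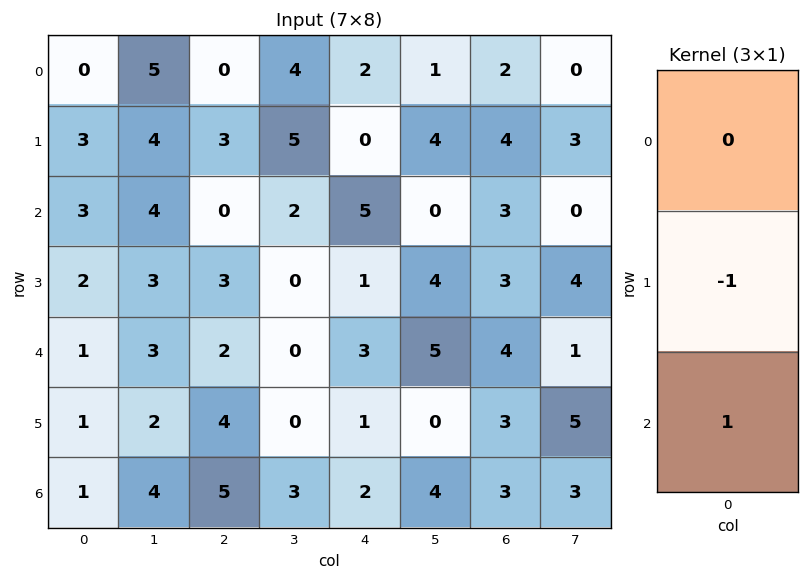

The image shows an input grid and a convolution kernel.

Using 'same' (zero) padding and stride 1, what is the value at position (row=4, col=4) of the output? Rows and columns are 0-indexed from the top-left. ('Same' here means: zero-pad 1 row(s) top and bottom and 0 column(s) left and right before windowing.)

-2

The receptive field on the zero-padded input at this output position is [1 / 3 / 1]. Elementwise product with the kernel and sum: 3·-1 + 1·1.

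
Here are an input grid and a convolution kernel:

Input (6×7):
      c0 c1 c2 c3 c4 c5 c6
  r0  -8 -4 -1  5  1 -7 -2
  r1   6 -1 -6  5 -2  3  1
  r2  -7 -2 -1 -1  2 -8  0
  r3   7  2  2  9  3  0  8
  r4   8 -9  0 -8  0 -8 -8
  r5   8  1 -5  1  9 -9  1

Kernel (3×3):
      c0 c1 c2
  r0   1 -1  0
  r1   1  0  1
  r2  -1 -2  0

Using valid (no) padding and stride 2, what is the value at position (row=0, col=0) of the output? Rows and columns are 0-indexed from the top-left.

7

The receptive field on the input at this output position is [-8 -4 -1 / 6 -1 -6 / -7 -2 -1]. Elementwise product with the kernel and sum: -8·1 + -4·-1 + 6·1 + -6·1 + -7·-1 + -2·-2.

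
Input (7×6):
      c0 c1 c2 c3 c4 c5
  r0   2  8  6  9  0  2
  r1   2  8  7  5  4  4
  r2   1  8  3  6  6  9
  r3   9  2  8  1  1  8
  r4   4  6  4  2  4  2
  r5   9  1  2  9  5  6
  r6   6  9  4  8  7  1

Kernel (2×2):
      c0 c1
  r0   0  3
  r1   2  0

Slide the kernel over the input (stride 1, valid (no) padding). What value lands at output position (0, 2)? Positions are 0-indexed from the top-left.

The receptive field on the input at this output position is [6 9 / 7 5]. Elementwise product with the kernel and sum: 9·3 + 7·2.

41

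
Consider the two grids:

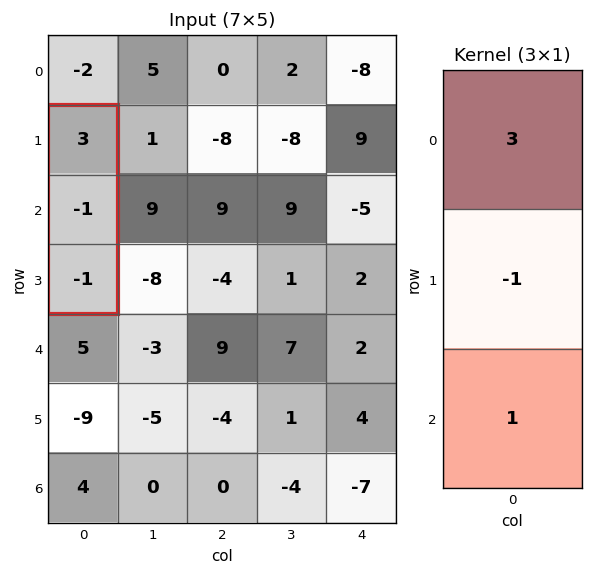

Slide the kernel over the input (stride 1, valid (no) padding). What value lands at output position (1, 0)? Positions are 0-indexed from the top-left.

9

The receptive field on the input at this output position is [3 / -1 / -1]. Elementwise product with the kernel and sum: 3·3 + -1·-1 + -1·1.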